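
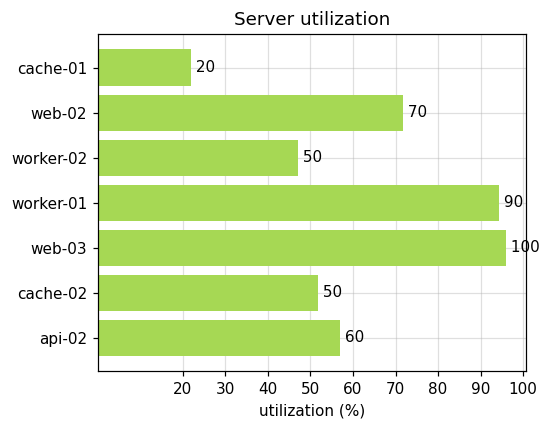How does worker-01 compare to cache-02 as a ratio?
worker-01 ≈ 90, cache-02 ≈ 50; 90/50 ≈ 1.8.

≈ 1.8×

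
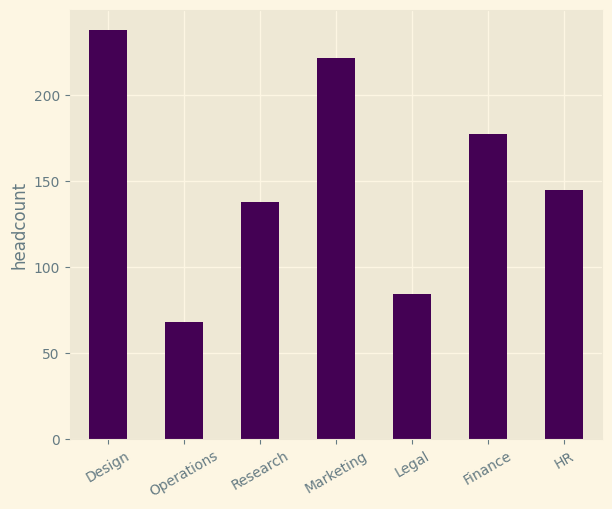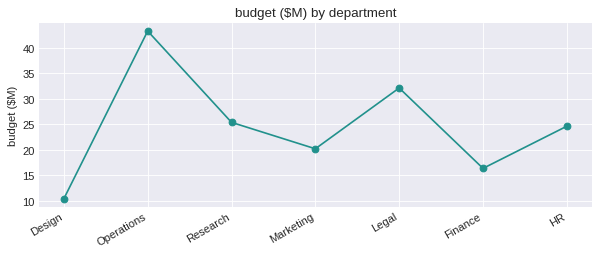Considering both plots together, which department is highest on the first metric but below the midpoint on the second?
Chart 2 median budget ($M) ≈ 25; below-median departments: Design, Marketing, Finance. Among those, Design has the highest headcount (≈ 250).

Design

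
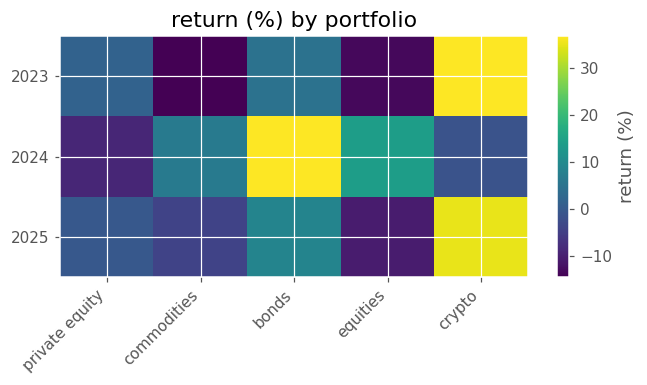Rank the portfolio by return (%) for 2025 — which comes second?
Top 3 for 2025: crypto ≈ 35, bonds ≈ 10, private equity ≈ 0.

bonds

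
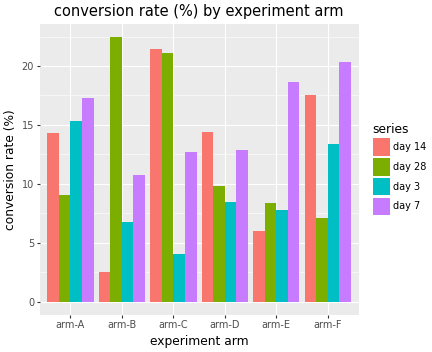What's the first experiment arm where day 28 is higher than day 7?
arm-A: day 28 ≈ 10 vs day 7 ≈ 18 (not yet); arm-B: day 28 ≈ 22 vs day 7 ≈ 10 (first crossover).

arm-B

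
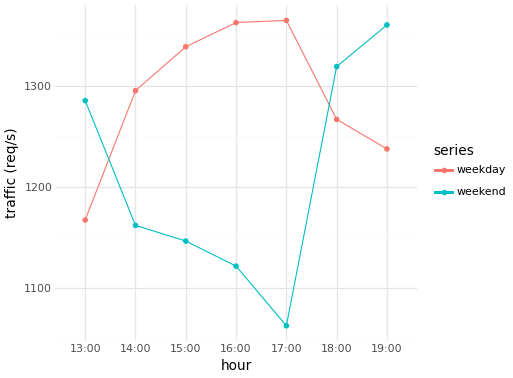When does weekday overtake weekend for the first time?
14:00

13:00: weekday ≈ 1150 vs weekend ≈ 1300 (not yet); 14:00: weekday ≈ 1300 vs weekend ≈ 1150 (first crossover).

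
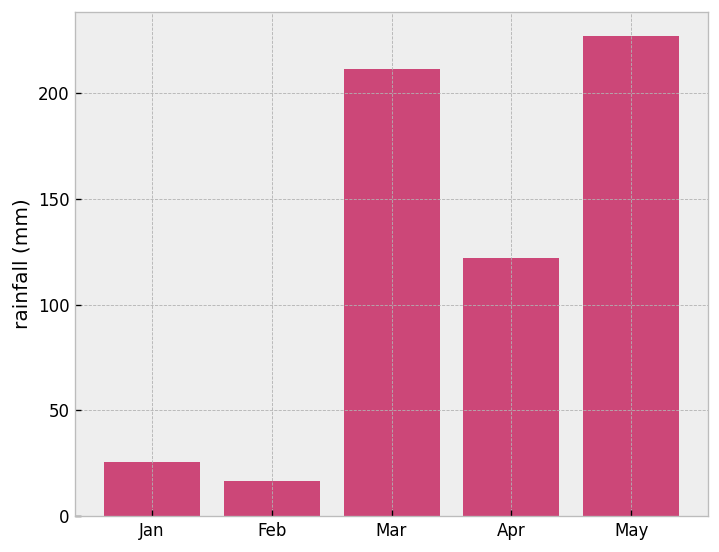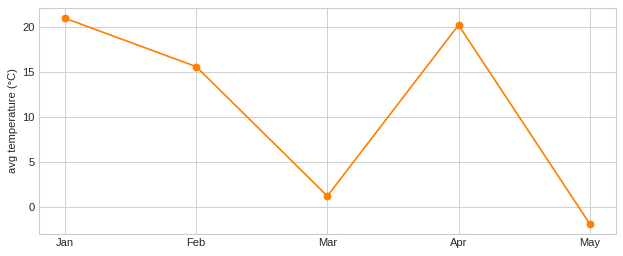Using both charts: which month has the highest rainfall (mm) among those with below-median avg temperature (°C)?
May

Chart 2 median avg temperature (°C) ≈ 16; below-median months: Mar, May. Among those, May has the highest rainfall (mm) (≈ 225).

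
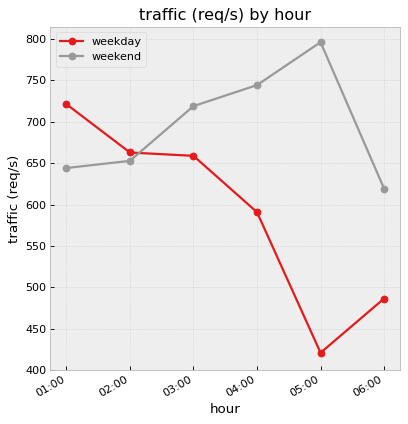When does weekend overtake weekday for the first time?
02:00: weekend ≈ 650 vs weekday ≈ 650 (not yet); 03:00: weekend ≈ 700 vs weekday ≈ 650 (first crossover).

03:00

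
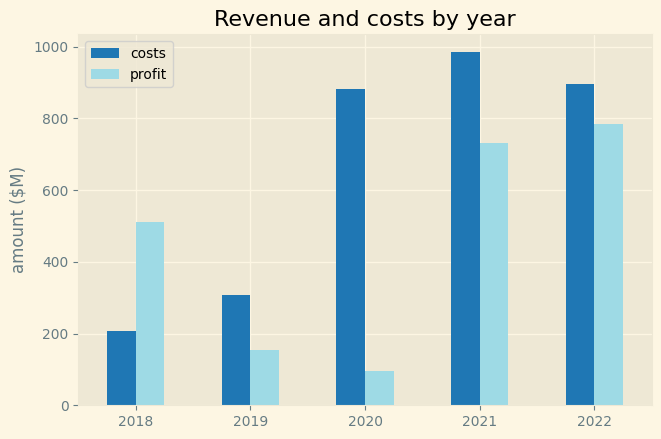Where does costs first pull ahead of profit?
2019

2018: costs ≈ 200 vs profit ≈ 500 (not yet); 2019: costs ≈ 300 vs profit ≈ 200 (first crossover).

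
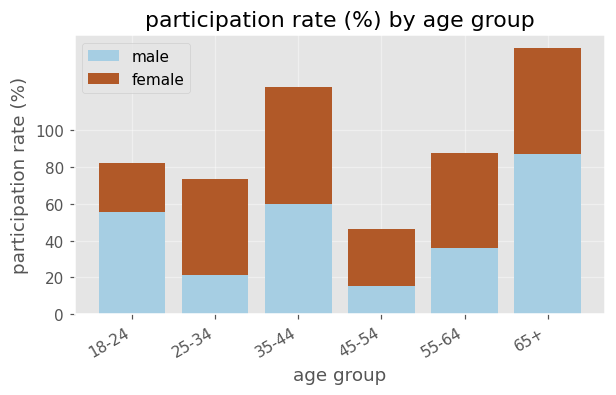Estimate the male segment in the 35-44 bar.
≈ 60

male top ≈ 60, bottom ≈ 0; segment ≈ 60.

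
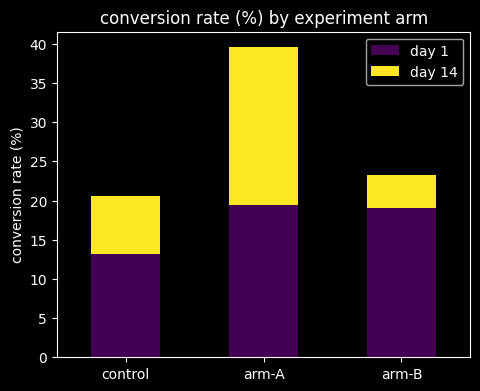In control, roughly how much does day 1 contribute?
≈ 15

day 1 top ≈ 15, bottom ≈ 0; segment ≈ 15.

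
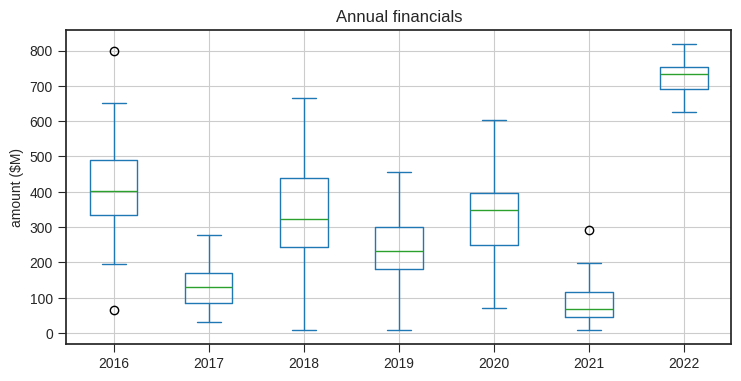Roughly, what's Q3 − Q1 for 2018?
Q3 ≈ 400, Q1 ≈ 200; IQR ≈ 200.

≈ 200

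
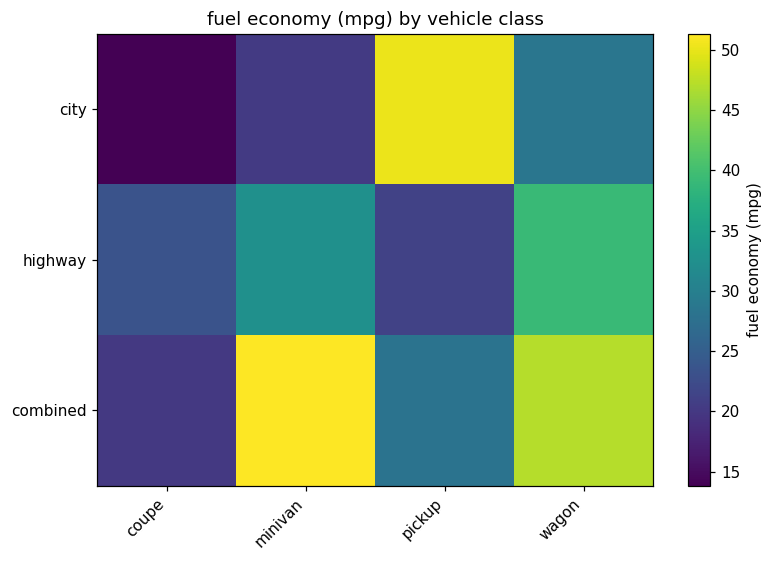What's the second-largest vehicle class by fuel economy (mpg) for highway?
minivan

Top 3 for highway: wagon ≈ 40, minivan ≈ 35, coupe ≈ 25.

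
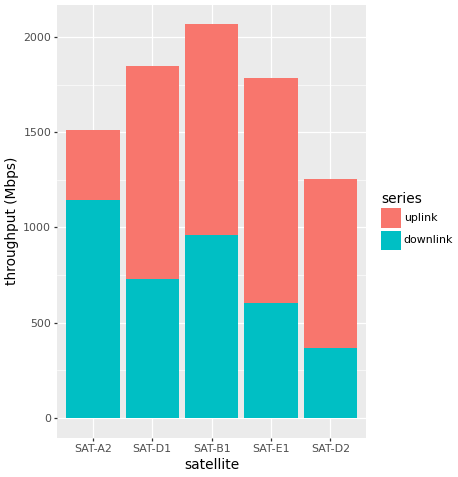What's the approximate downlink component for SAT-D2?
downlink top ≈ 400, bottom ≈ 0; segment ≈ 400.

≈ 400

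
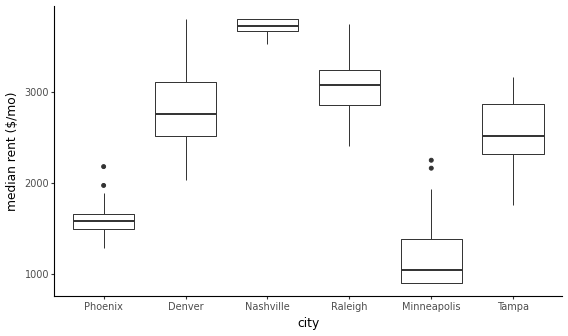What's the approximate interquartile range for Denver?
≈ 500

Q3 ≈ 3000, Q1 ≈ 2500; IQR ≈ 500.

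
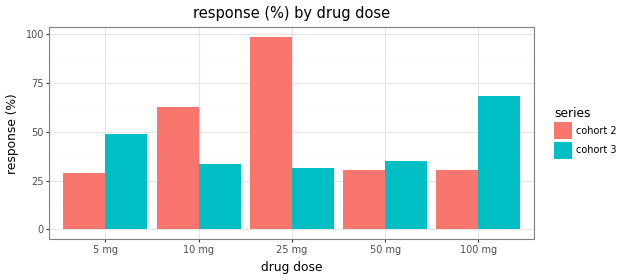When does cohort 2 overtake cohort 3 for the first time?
10 mg

5 mg: cohort 2 ≈ 30 vs cohort 3 ≈ 50 (not yet); 10 mg: cohort 2 ≈ 60 vs cohort 3 ≈ 30 (first crossover).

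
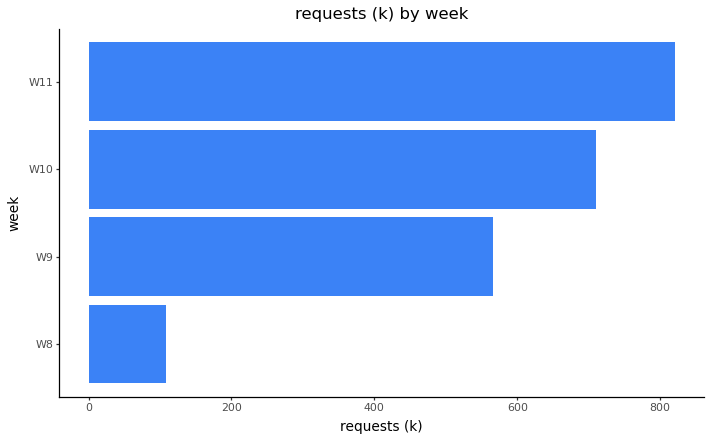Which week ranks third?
Top 4: W11 ≈ 800, W10 ≈ 700, W9 ≈ 600, W8 ≈ 100.

W9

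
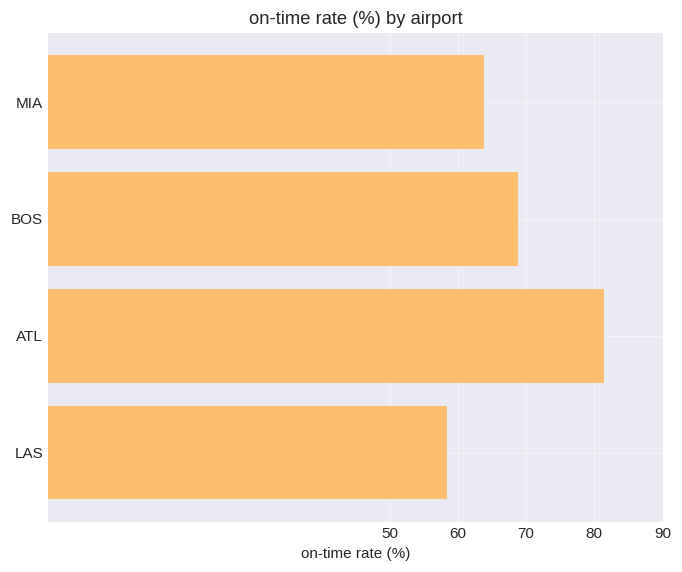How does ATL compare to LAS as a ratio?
≈ 1.33×

ATL ≈ 80, LAS ≈ 60; 80/60 ≈ 1.33.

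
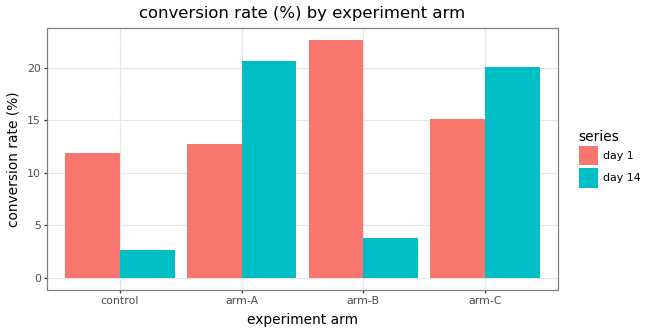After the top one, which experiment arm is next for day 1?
arm-C

Top 3 for day 1: arm-B ≈ 22, arm-C ≈ 16, arm-A ≈ 12.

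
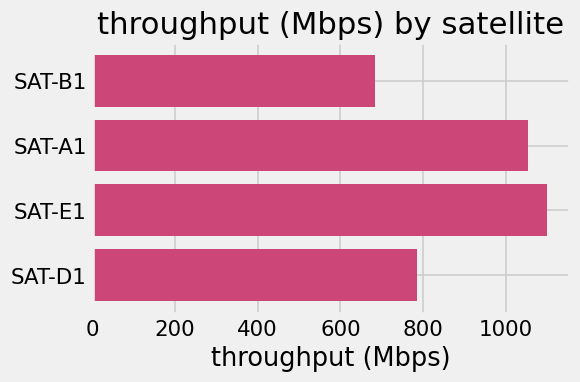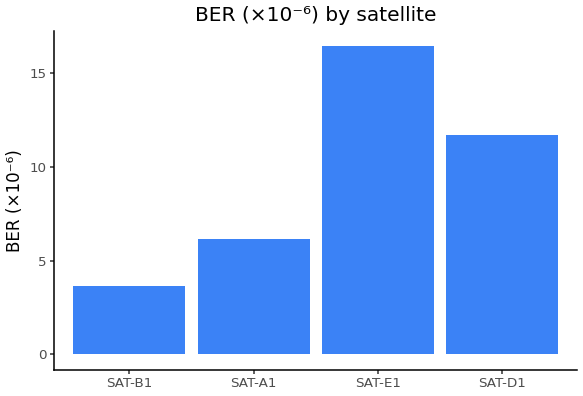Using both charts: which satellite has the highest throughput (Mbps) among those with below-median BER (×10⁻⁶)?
SAT-A1

Chart 2 median BER (×10⁻⁶) ≈ 8; below-median satellites: SAT-B1, SAT-A1. Among those, SAT-A1 has the highest throughput (Mbps) (≈ 1000).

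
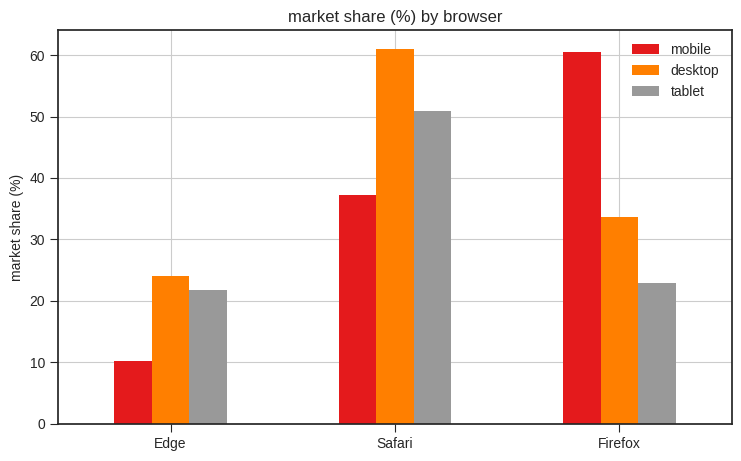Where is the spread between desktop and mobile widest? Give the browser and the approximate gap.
Firefox: desktop ≈ 30, mobile ≈ 60 → gap ≈ 30. Next-largest (Safari) is only ≈ 20.

Firefox, ≈ 30 %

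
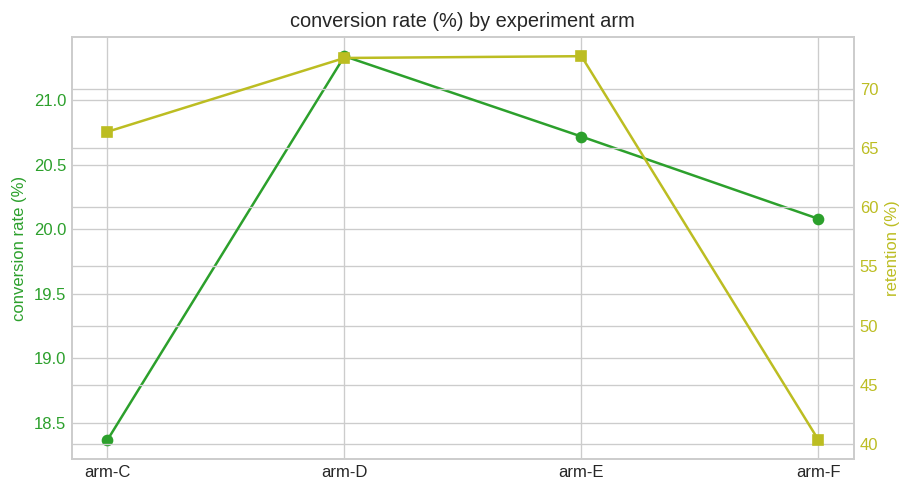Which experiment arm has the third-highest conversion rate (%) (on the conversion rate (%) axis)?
arm-F

Top 4 (on the conversion rate (%) axis): arm-D ≈ 21.5, arm-E ≈ 20.5, arm-F ≈ 20.0, arm-C ≈ 18.5.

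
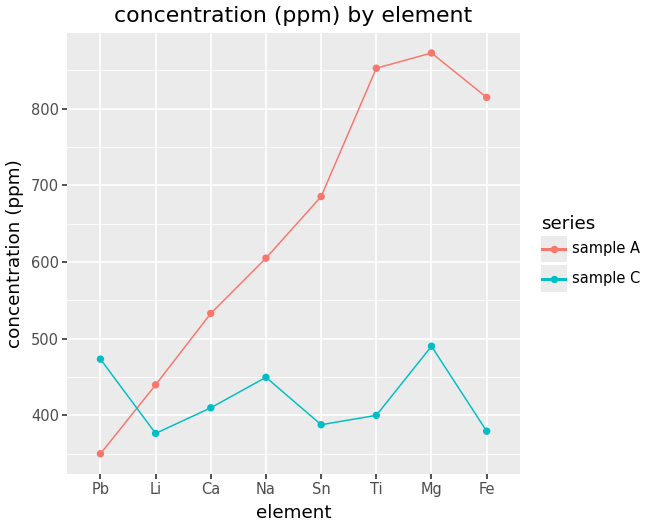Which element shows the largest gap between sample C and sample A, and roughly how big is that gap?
Ti: sample C ≈ 400, sample A ≈ 850 → gap ≈ 450. Next-largest (Fe) is only ≈ 400.

Ti, ≈ 450 ppm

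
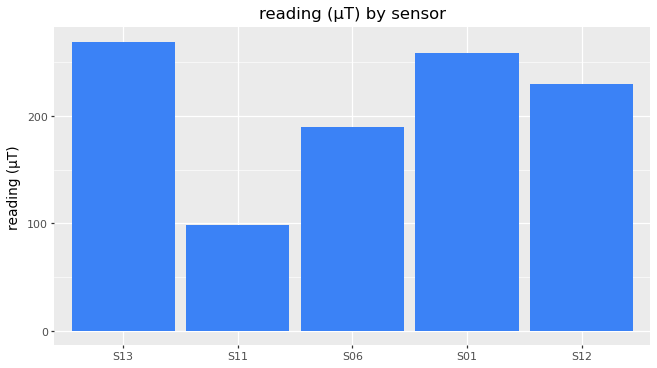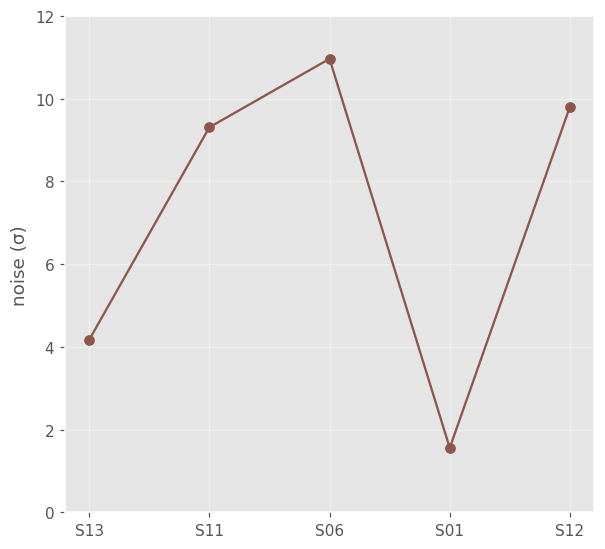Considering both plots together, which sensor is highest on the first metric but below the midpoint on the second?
S13

Chart 2 median noise (σ) ≈ 10; below-median sensors: S13, S01. Among those, S13 has the highest reading (µT) (≈ 275).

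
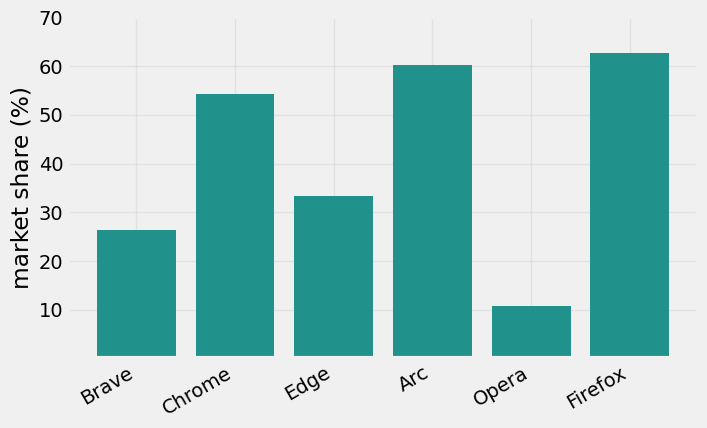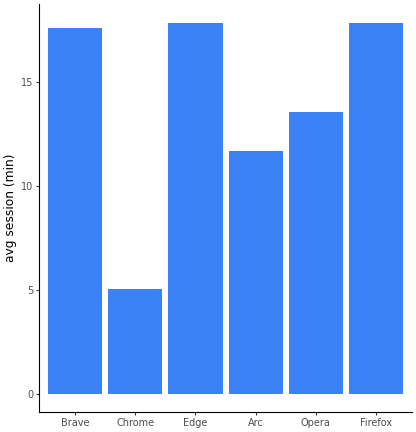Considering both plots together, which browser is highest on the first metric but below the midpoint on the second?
Chart 2 median avg session (min) ≈ 16; below-median browsers: Chrome, Arc, Opera. Among those, Arc has the highest market share (%) (≈ 60).

Arc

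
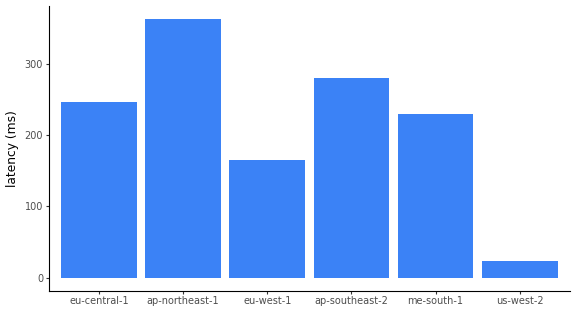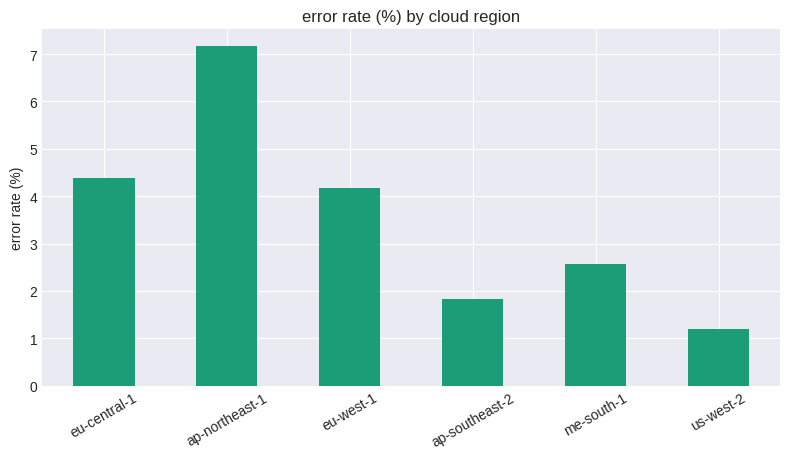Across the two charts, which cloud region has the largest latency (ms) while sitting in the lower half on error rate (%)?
ap-southeast-2

Chart 2 median error rate (%) ≈ 3; below-median cloud regions: ap-southeast-2, me-south-1, us-west-2. Among those, ap-southeast-2 has the highest latency (ms) (≈ 300).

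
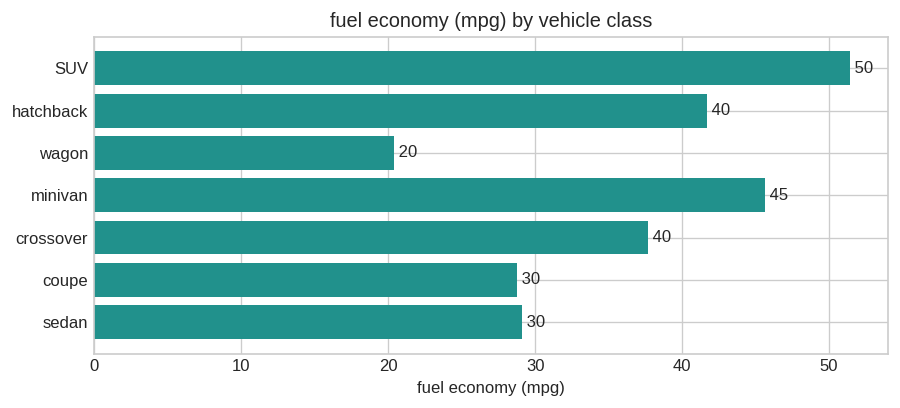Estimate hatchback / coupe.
hatchback ≈ 40, coupe ≈ 30; 40/30 ≈ 1.33.

≈ 1.33×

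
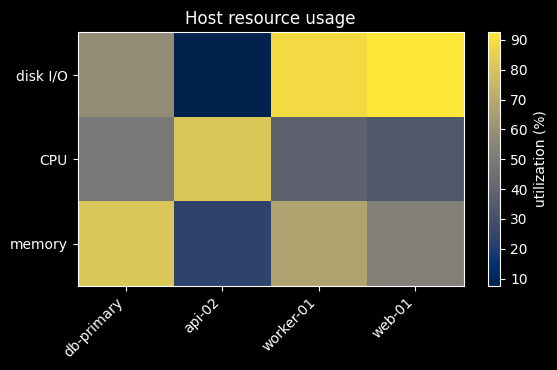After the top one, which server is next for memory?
Top 3 for memory: db-primary ≈ 80, worker-01 ≈ 70, web-01 ≈ 50.

worker-01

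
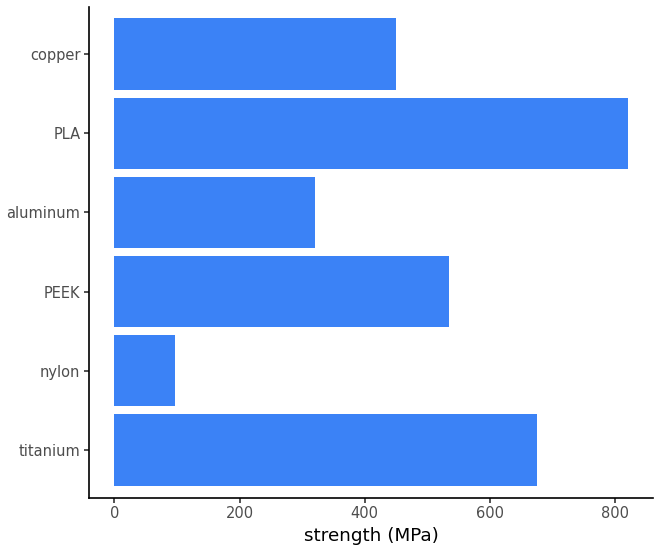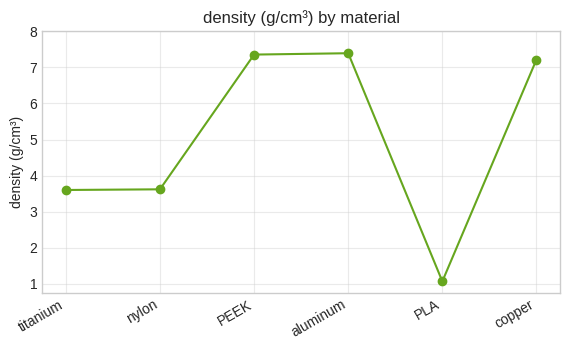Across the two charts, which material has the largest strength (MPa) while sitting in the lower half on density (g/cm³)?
Chart 2 median density (g/cm³) ≈ 5; below-median materials: titanium, nylon, PLA. Among those, PLA has the highest strength (MPa) (≈ 800).

PLA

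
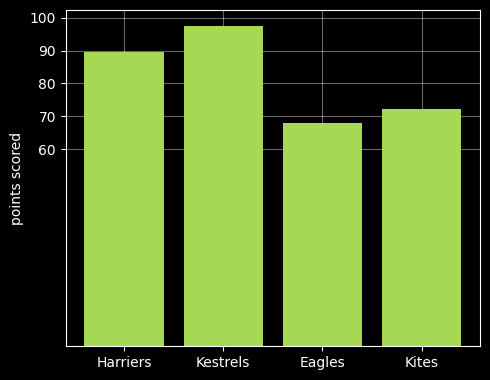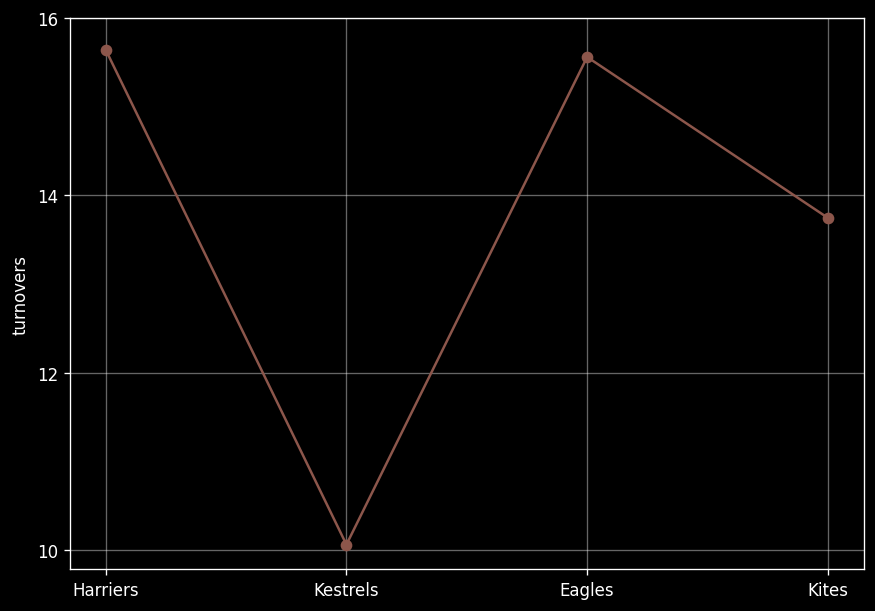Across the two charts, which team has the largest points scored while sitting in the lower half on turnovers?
Chart 2 median turnovers ≈ 14; below-median teams: Kestrels, Kites. Among those, Kestrels has the highest points scored (≈ 100).

Kestrels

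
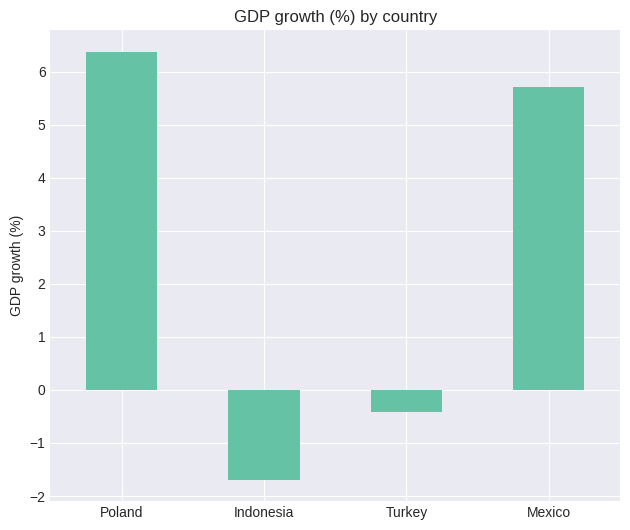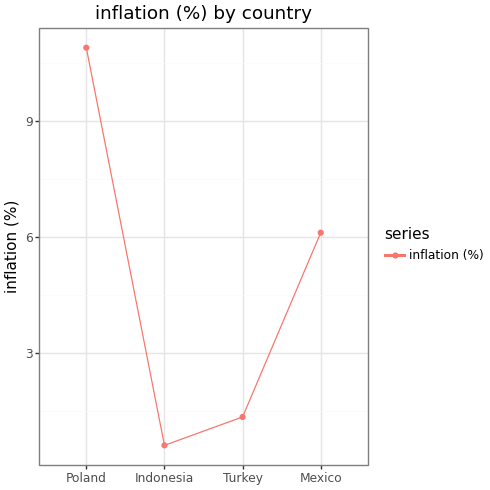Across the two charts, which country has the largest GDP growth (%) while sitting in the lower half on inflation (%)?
Turkey

Chart 2 median inflation (%) ≈ 4; below-median countries: Indonesia, Turkey. Among those, Turkey has the highest GDP growth (%) (≈ 0).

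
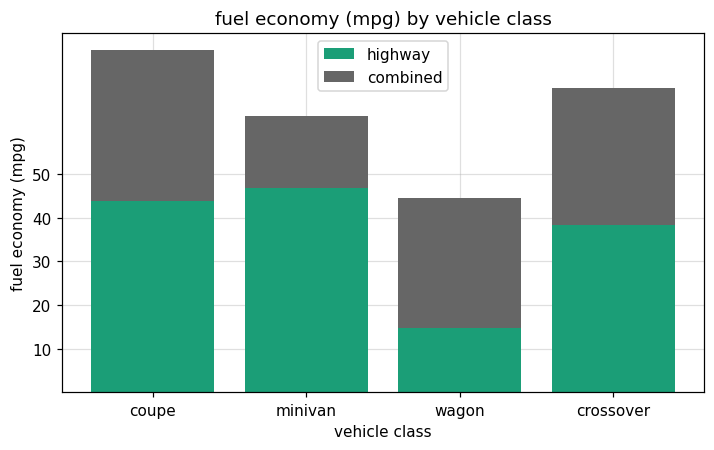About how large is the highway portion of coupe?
highway top ≈ 40, bottom ≈ 0; segment ≈ 40.

≈ 40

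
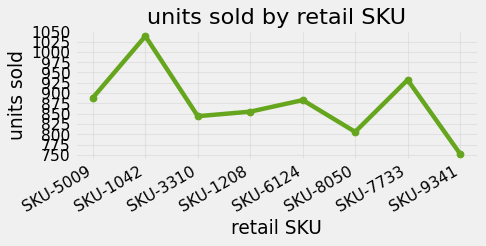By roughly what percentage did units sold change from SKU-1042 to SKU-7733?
SKU-1042 ≈ 1050, SKU-7733 ≈ 925; (925 − 1050) / 1050 ≈ -11.9%.

≈ -11.9%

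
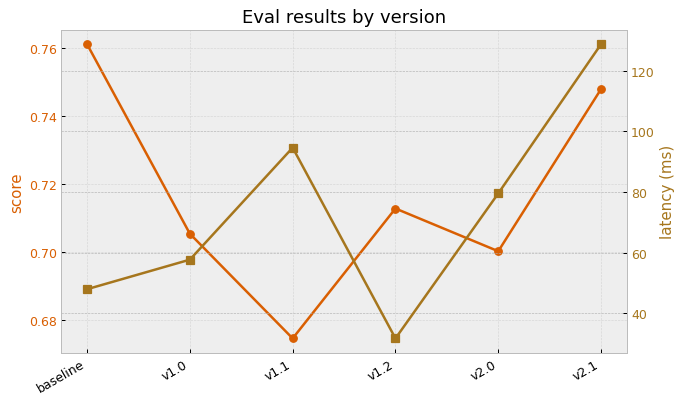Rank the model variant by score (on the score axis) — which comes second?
Top 3 (on the score axis): baseline ≈ 0.76, v2.1 ≈ 0.75, v1.2 ≈ 0.71.

v2.1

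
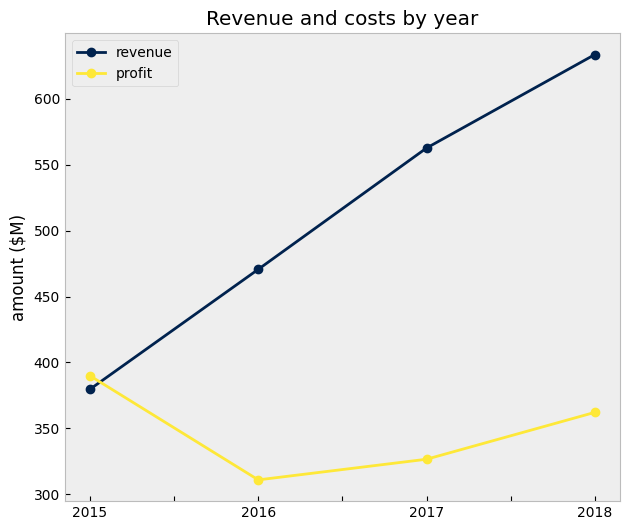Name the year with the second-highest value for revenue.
Top 3 for revenue: 2018 ≈ 650, 2017 ≈ 550, 2016 ≈ 450.

2017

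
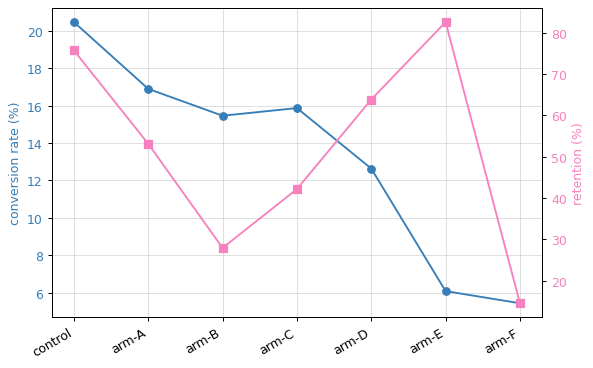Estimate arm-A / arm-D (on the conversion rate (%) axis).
≈ 1.33×

arm-A ≈ 16, arm-D ≈ 12; 16/12 ≈ 1.33.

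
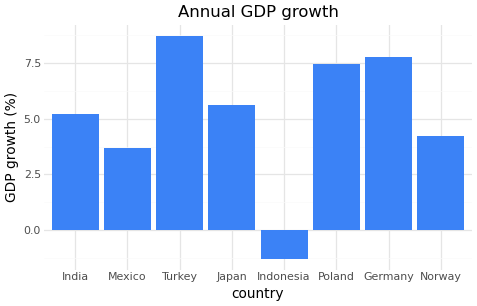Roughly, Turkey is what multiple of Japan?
Turkey ≈ 9, Japan ≈ 6; 9/6 ≈ 1.5.

≈ 1.5×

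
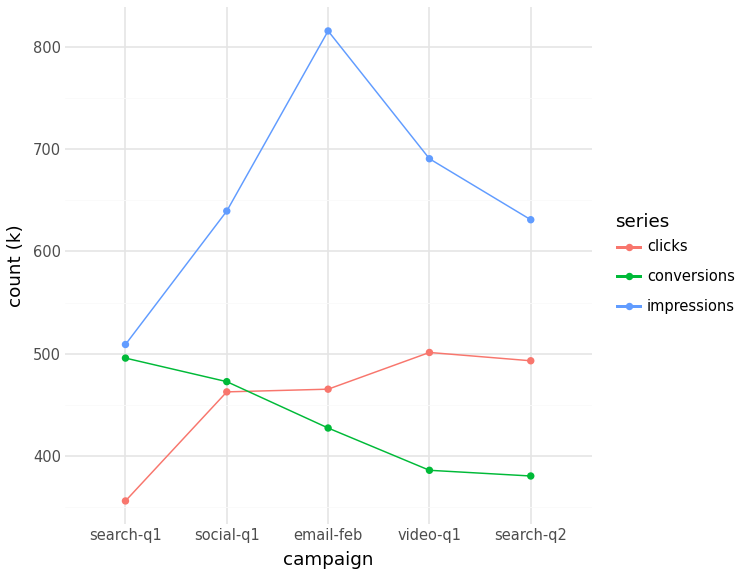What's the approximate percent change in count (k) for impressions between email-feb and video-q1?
≈ -12.5%

email-feb ≈ 800, video-q1 ≈ 700; (700 − 800) / 800 ≈ -12.5%.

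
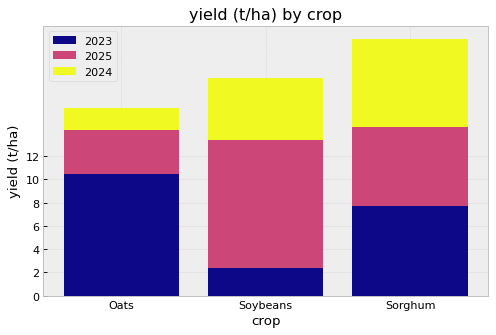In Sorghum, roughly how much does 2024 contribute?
≈ 8

2024 top ≈ 22, bottom ≈ 14; segment ≈ 8.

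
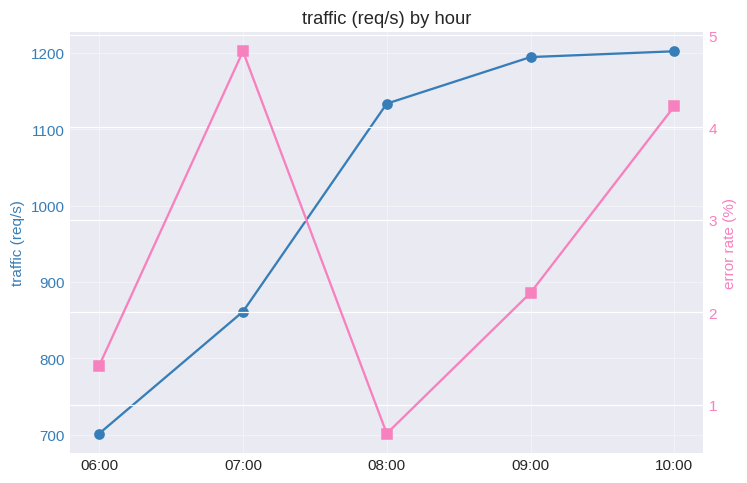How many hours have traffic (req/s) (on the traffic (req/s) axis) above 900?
3

Above 900: 08:00, 09:00, 10:00.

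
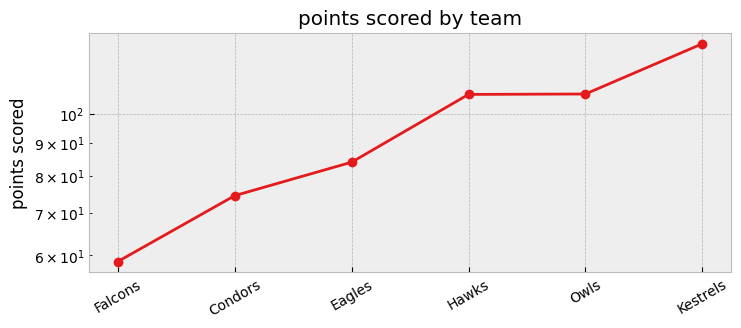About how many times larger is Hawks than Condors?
Hawks ≈ 110, Condors ≈ 70; 110/70 ≈ 1.57.

≈ 1.57×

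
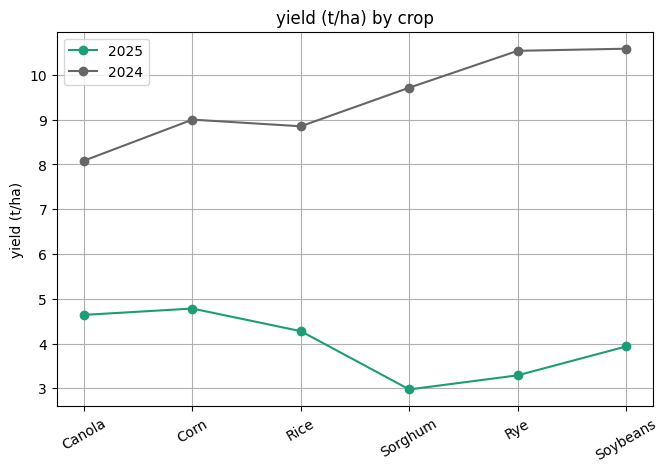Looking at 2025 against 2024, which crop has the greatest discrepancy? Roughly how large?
Rye, ≈ 8 t/ha

Rye: 2025 ≈ 3, 2024 ≈ 11 → gap ≈ 8. Next-largest (Sorghum) is only ≈ 7.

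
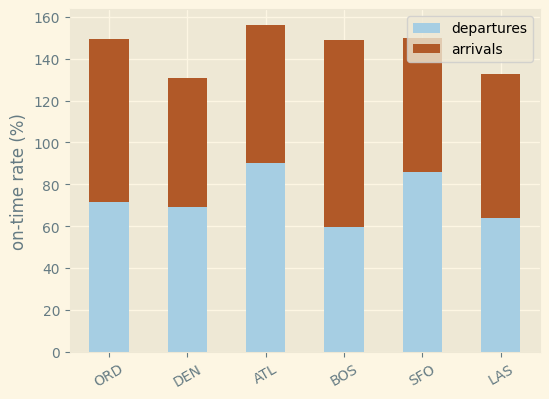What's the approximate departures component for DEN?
≈ 60

departures top ≈ 60, bottom ≈ 0; segment ≈ 60.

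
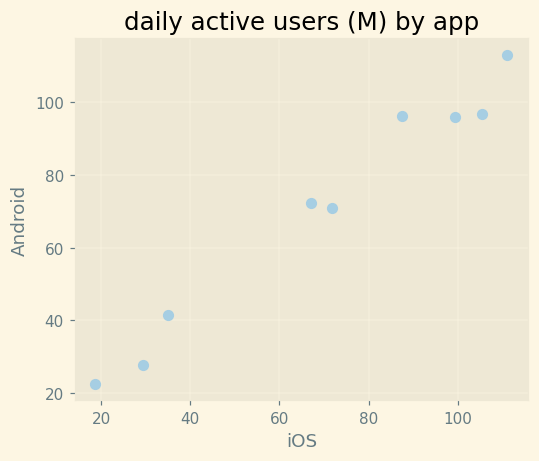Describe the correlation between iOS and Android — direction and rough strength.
positive, strong

Points are positively correlated; strong (|r| ≈ 1.0).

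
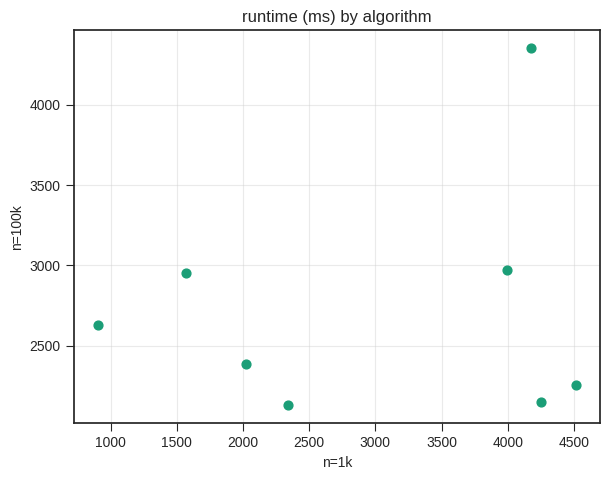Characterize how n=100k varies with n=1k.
no clear correlation

Points are roughly uncorrelated; weak (|r| ≈ 0.2).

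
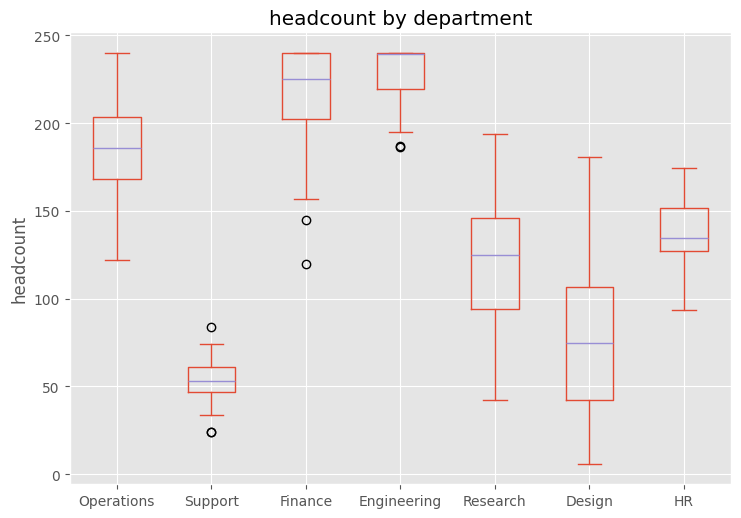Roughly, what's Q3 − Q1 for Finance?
Q3 ≈ 240, Q1 ≈ 200; IQR ≈ 40.

≈ 40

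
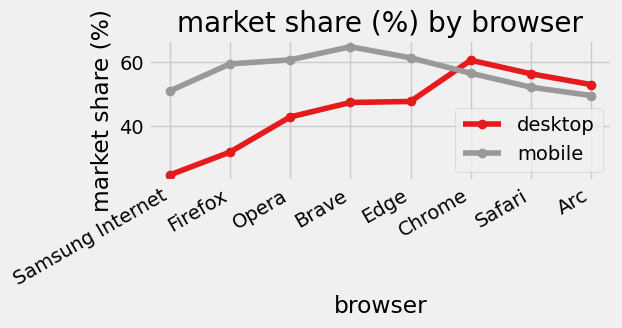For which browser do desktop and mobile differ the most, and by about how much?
Firefox, ≈ 30 %

Firefox: desktop ≈ 30, mobile ≈ 60 → gap ≈ 30. Next-largest (Samsung Internet) is only ≈ 25.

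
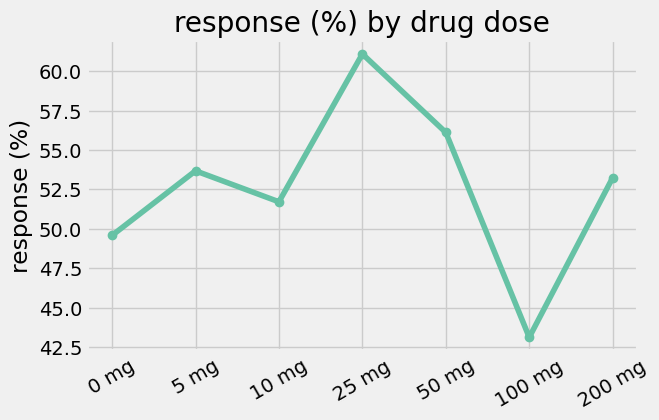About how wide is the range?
Max 25 mg ≈ 62, min 100 mg ≈ 44; range ≈ 18.

≈ 18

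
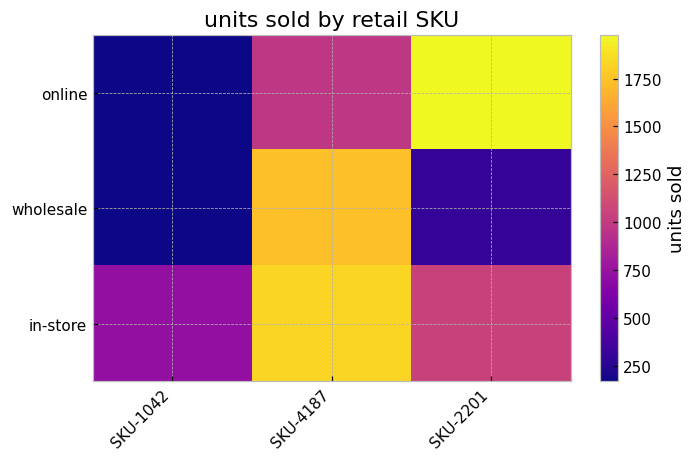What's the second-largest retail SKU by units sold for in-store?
Top 3 for in-store: SKU-4187 ≈ 1800, SKU-2201 ≈ 1000, SKU-1042 ≈ 800.

SKU-2201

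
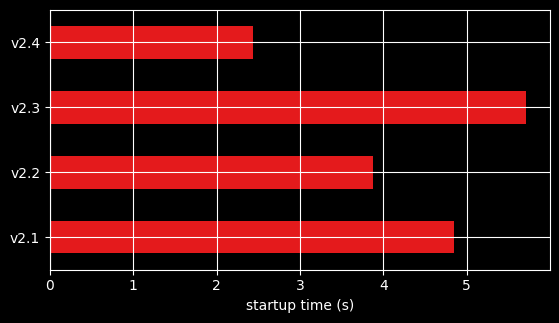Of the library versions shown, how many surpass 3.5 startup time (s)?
Above 3.5: v2.1, v2.2, v2.3.

3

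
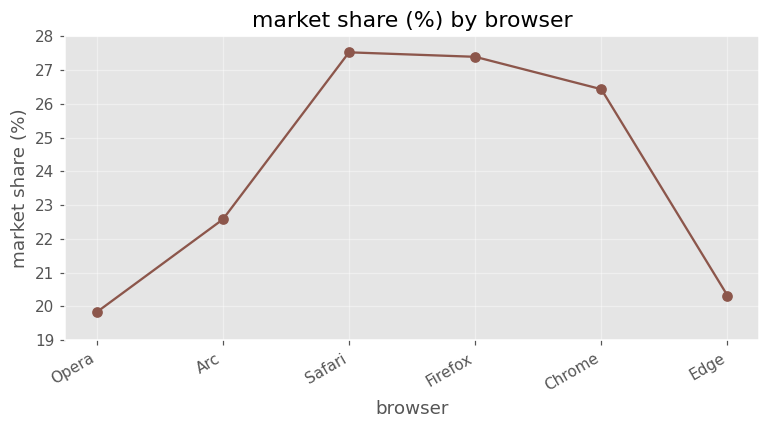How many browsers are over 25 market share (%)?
Above 25: Safari, Firefox, Chrome.

3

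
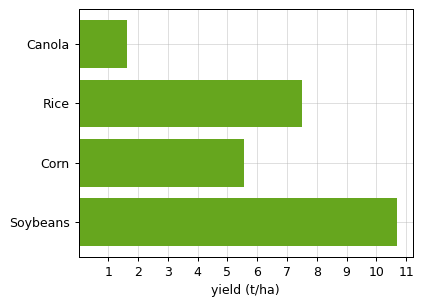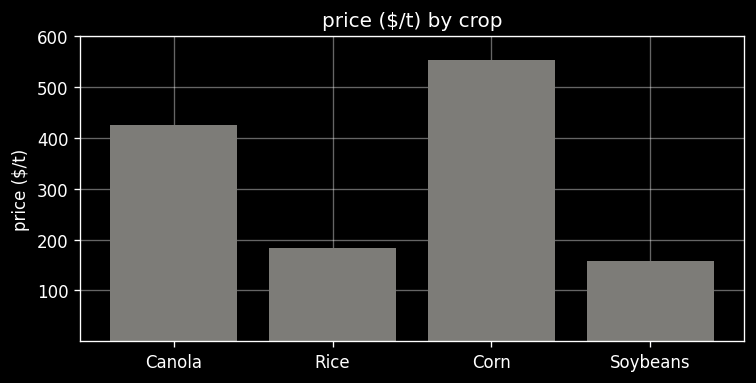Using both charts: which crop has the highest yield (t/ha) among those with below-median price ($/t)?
Soybeans

Chart 2 median price ($/t) ≈ 300; below-median crops: Rice, Soybeans. Among those, Soybeans has the highest yield (t/ha) (≈ 11).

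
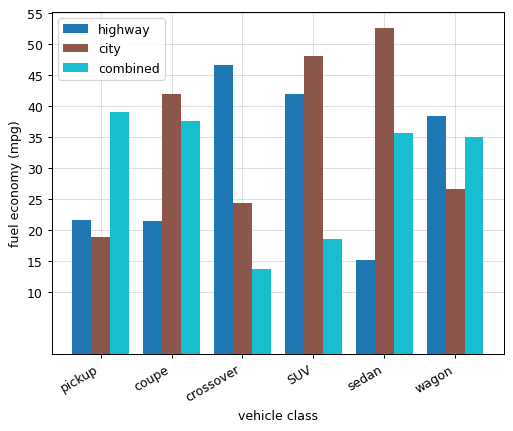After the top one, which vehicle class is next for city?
SUV

Top 3 for city: sedan ≈ 55, SUV ≈ 50, coupe ≈ 40.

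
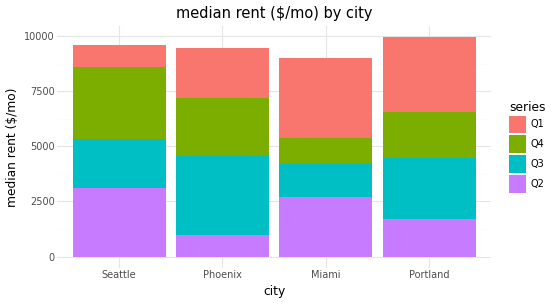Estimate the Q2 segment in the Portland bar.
Q2 top ≈ 2000, bottom ≈ 0; segment ≈ 2000.

≈ 2000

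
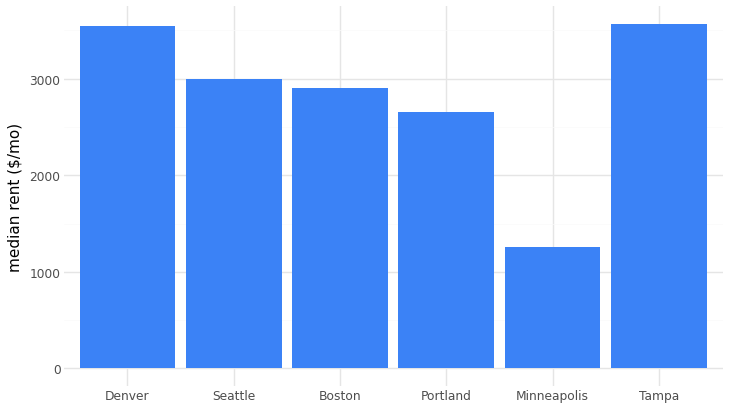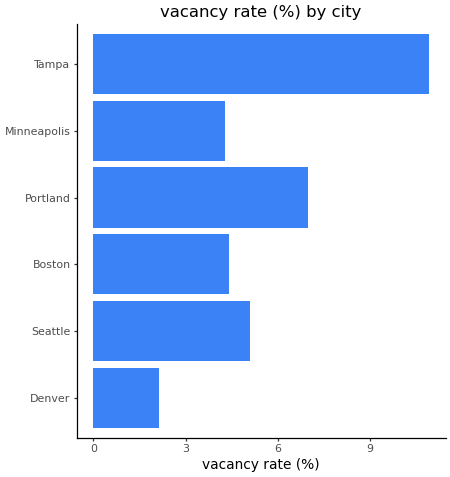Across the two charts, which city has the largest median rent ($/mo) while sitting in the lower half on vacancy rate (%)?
Chart 2 median vacancy rate (%) ≈ 4; below-median cities: Denver, Boston, Minneapolis. Among those, Denver has the highest median rent ($/mo) (≈ 3500).

Denver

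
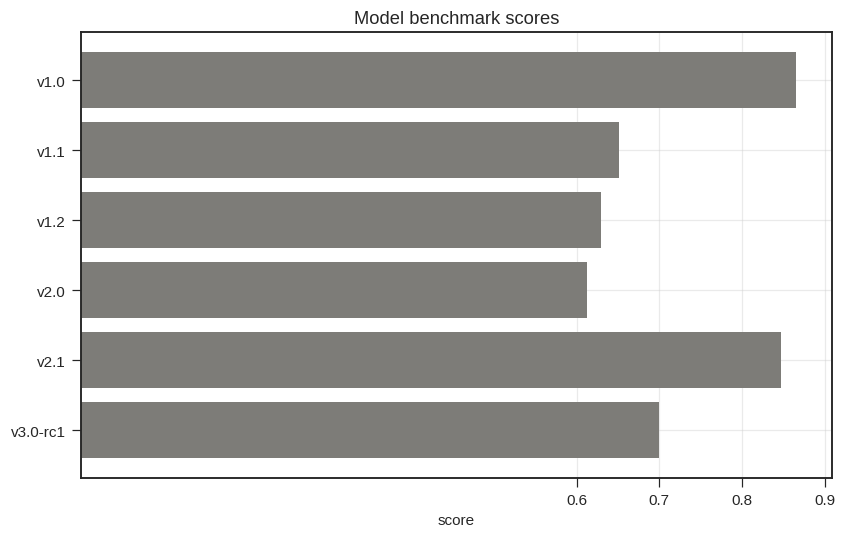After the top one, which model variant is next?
Top 3: v1.0 ≈ 0.9, v2.1 ≈ 0.8, v3.0-rc1 ≈ 0.7.

v2.1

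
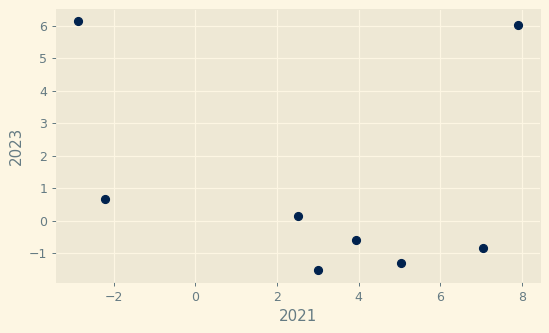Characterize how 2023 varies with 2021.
no clear correlation

Points are roughly uncorrelated; weak (|r| ≈ 0.2).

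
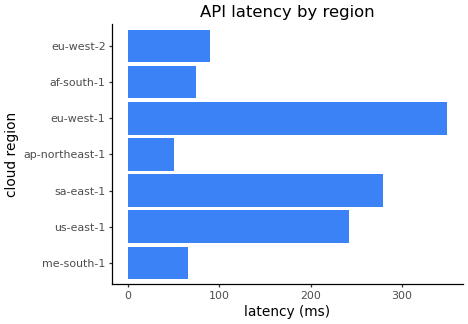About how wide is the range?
≈ 300

Max eu-west-1 ≈ 350, min ap-northeast-1 ≈ 50; range ≈ 300.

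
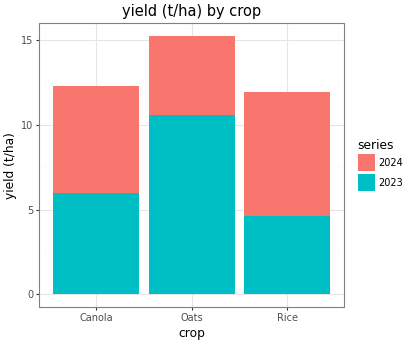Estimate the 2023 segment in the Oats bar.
2023 top ≈ 10, bottom ≈ 0; segment ≈ 10.

≈ 10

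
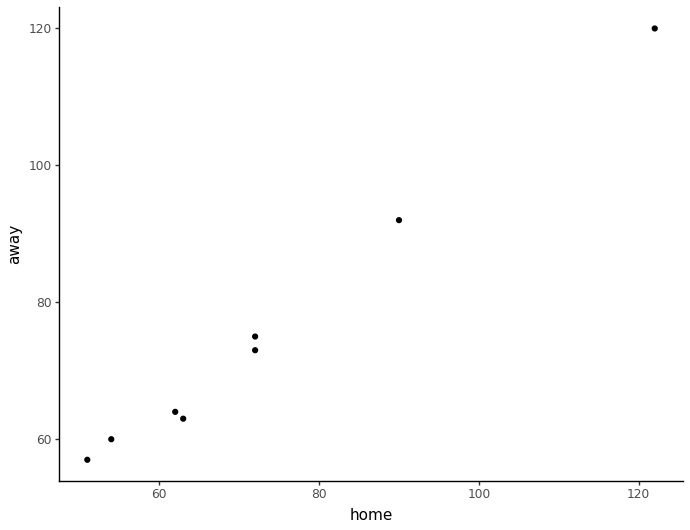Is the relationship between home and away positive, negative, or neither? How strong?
positive, strong

Points are positively correlated; strong (|r| ≈ 1.0).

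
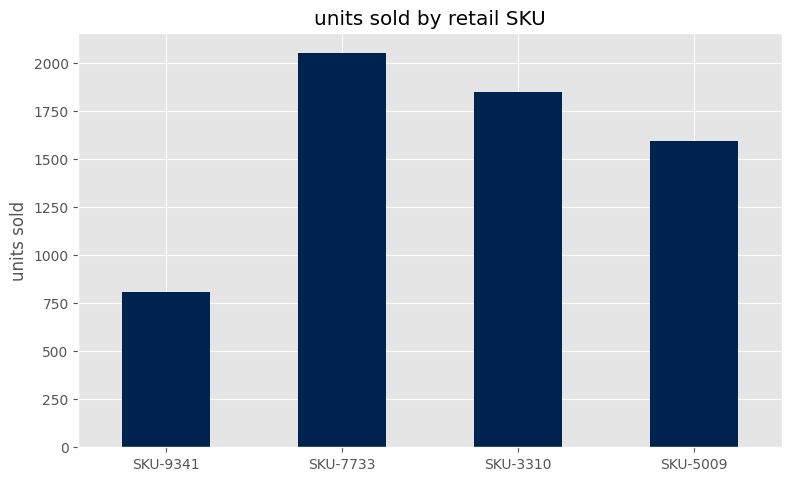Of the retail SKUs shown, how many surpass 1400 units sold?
Above 1400: SKU-7733, SKU-3310, SKU-5009.

3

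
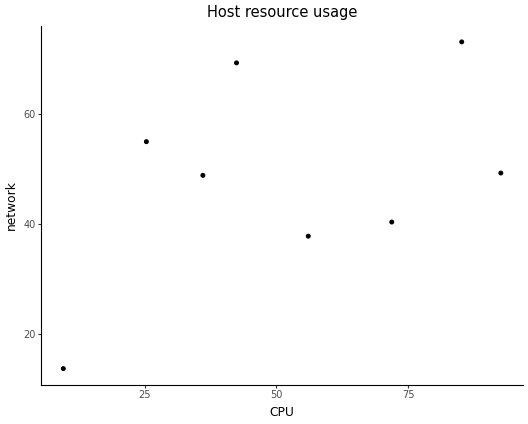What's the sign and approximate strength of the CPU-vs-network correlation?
positive, moderate

Points are positively correlated; moderate (|r| ≈ 0.5).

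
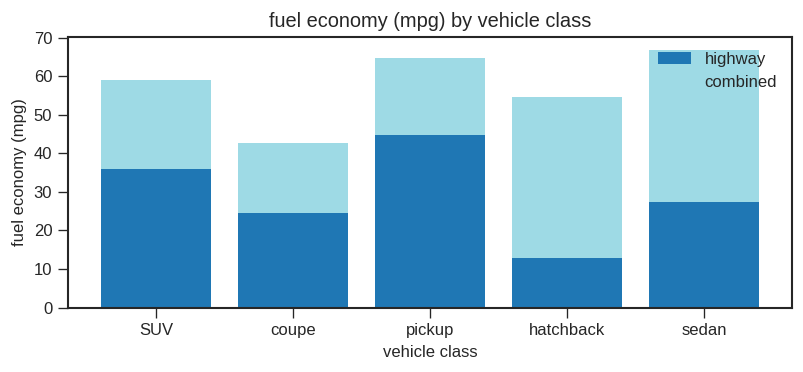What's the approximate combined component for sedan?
≈ 40

combined top ≈ 70, bottom ≈ 30; segment ≈ 40.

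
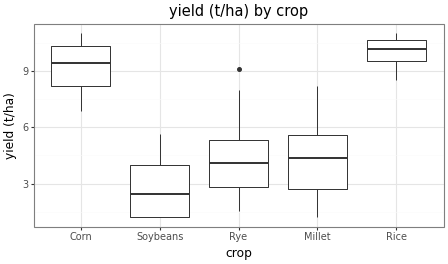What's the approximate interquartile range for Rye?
≈ 2

Q3 ≈ 5, Q1 ≈ 3; IQR ≈ 2.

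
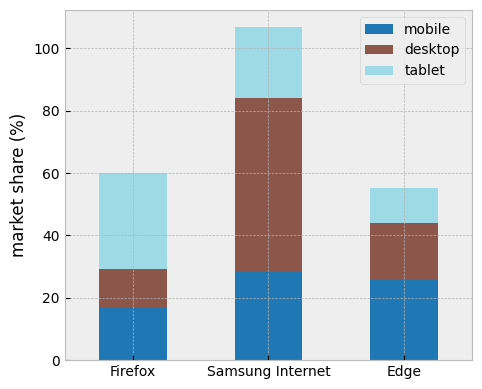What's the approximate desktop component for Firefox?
desktop top ≈ 30, bottom ≈ 20; segment ≈ 10.

≈ 10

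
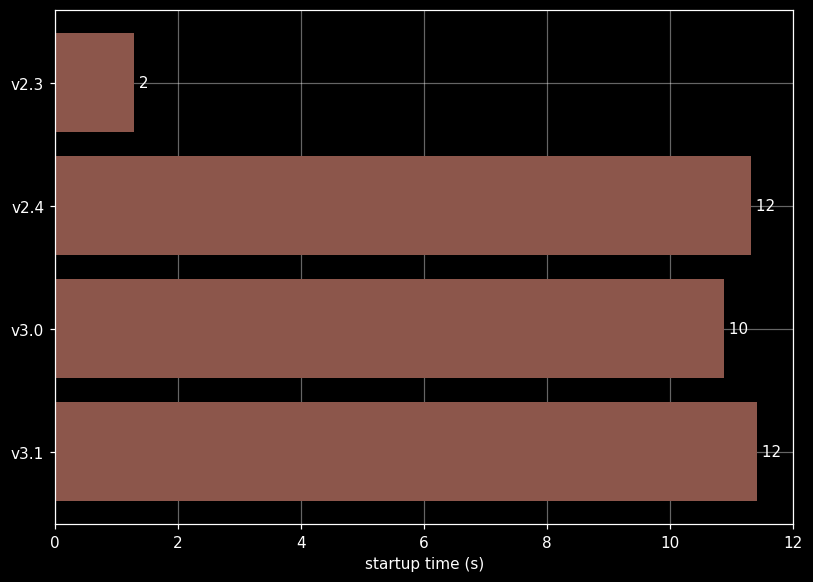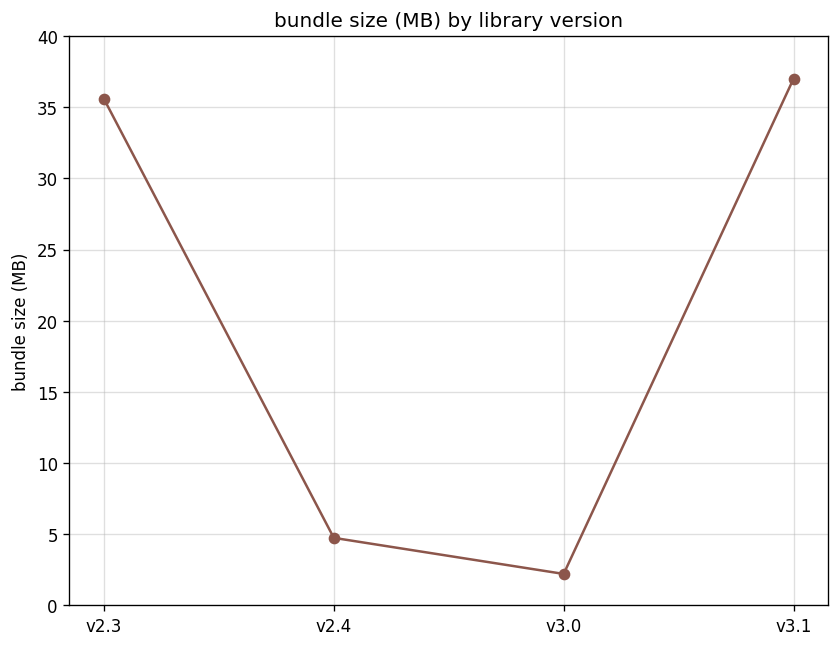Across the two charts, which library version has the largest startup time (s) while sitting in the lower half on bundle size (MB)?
Chart 2 median bundle size (MB) ≈ 20; below-median library versions: v2.4, v3.0. Among those, v2.4 has the highest startup time (s) (≈ 12).

v2.4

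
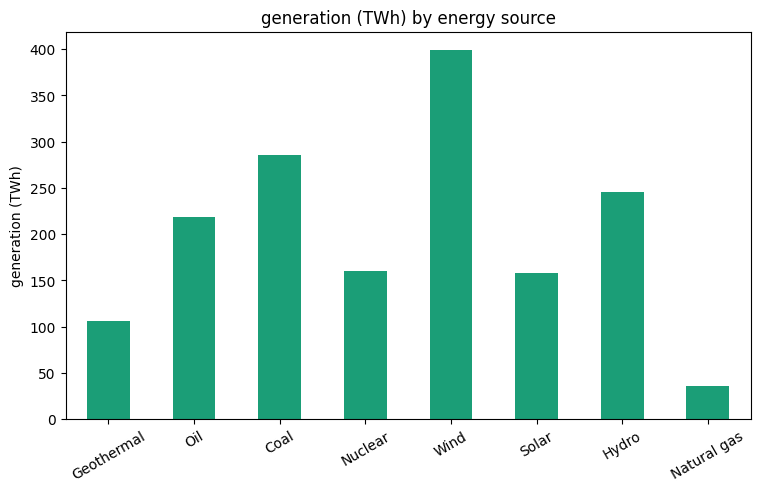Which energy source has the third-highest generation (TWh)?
Top 4: Wind ≈ 400, Coal ≈ 300, Hydro ≈ 250, Oil ≈ 200.

Hydro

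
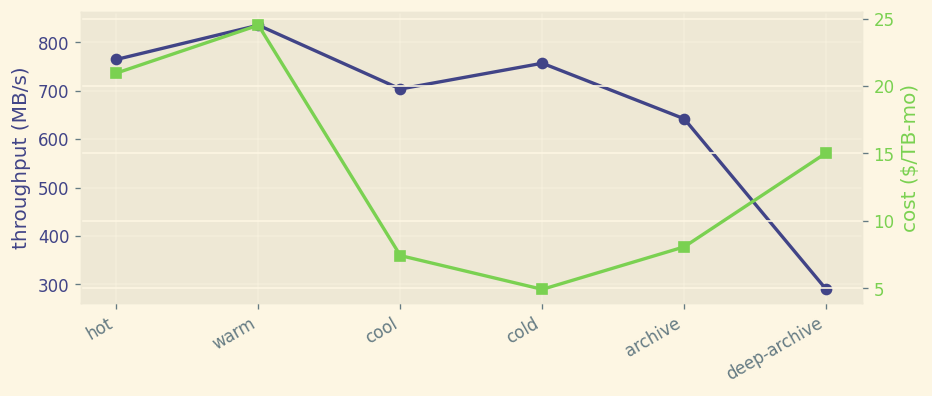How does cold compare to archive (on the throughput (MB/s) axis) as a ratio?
cold ≈ 750, archive ≈ 650; 750/650 ≈ 1.15.

≈ 1.15×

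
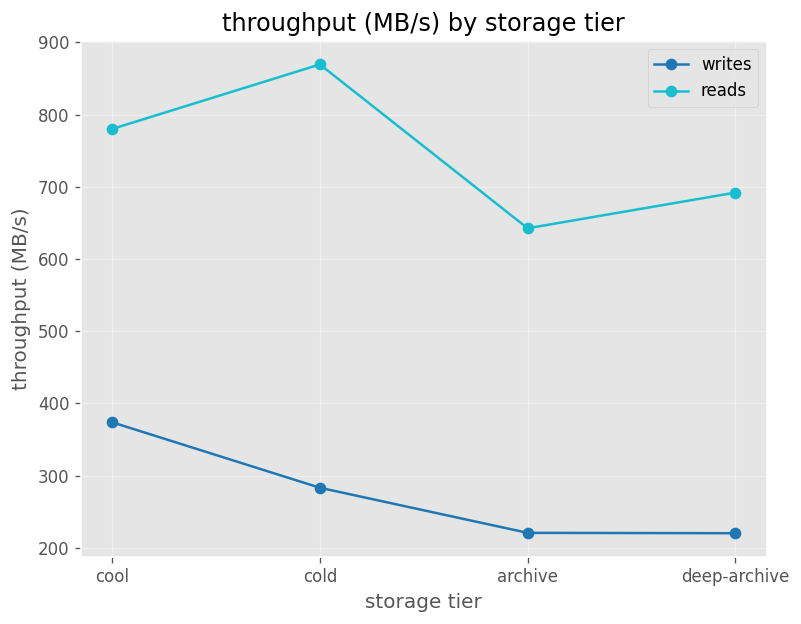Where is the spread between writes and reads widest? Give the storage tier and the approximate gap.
cold: writes ≈ 300, reads ≈ 900 → gap ≈ 600. Next-largest (deep-archive) is only ≈ 500.

cold, ≈ 600 MB/s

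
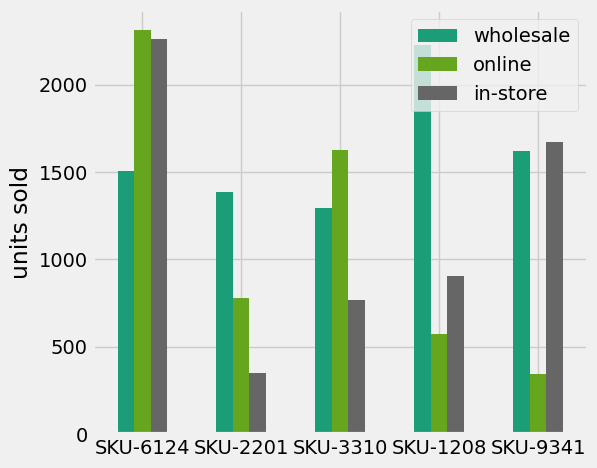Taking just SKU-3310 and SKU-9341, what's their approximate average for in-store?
≈ 1200

(800 + 1600) / 2 ≈ 1200.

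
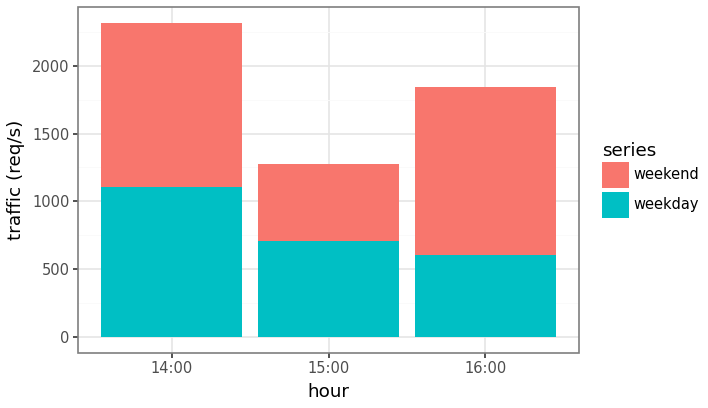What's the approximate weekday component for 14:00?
weekday top ≈ 1200, bottom ≈ 0; segment ≈ 1200.

≈ 1200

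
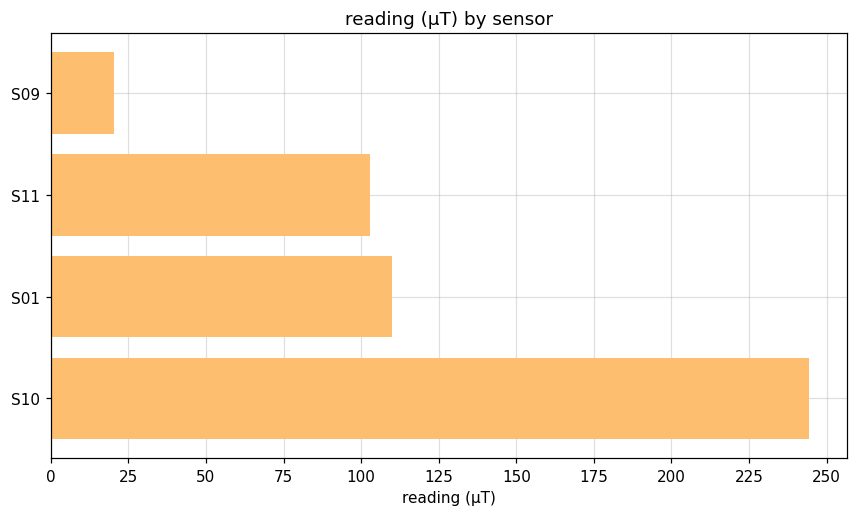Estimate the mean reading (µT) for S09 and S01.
≈ 62

(25 + 100) / 2 ≈ 62.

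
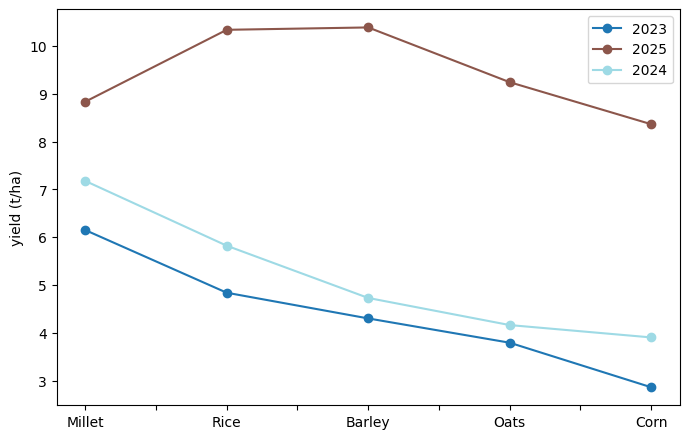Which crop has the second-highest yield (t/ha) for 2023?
Top 3 for 2023: Millet ≈ 6, Rice ≈ 5, Barley ≈ 4.

Rice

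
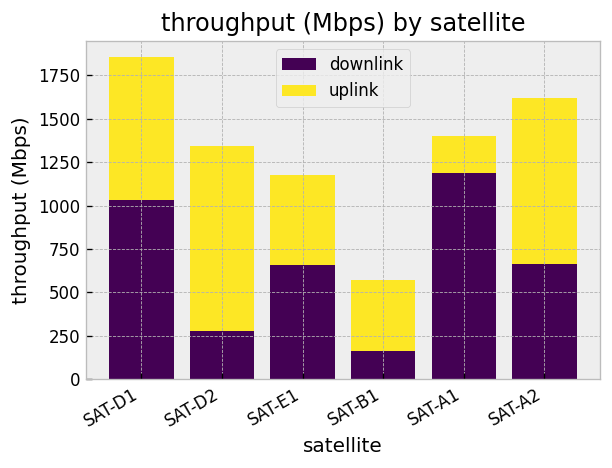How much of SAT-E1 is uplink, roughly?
uplink top ≈ 1200, bottom ≈ 600; segment ≈ 600.

≈ 600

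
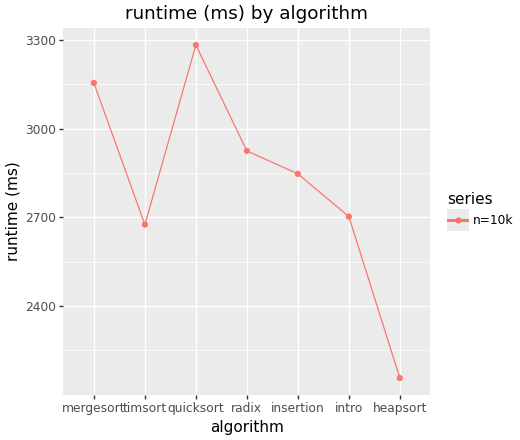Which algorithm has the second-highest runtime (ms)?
mergesort

Top 3: quicksort ≈ 3300, mergesort ≈ 3200, radix ≈ 2900.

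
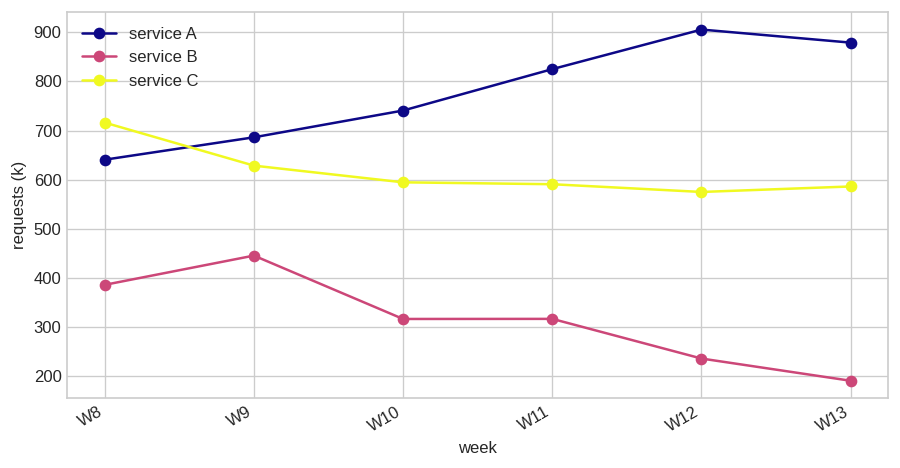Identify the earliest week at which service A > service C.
W8: service A ≈ 600 vs service C ≈ 700 (not yet); W9: service A ≈ 700 vs service C ≈ 600 (first crossover).

W9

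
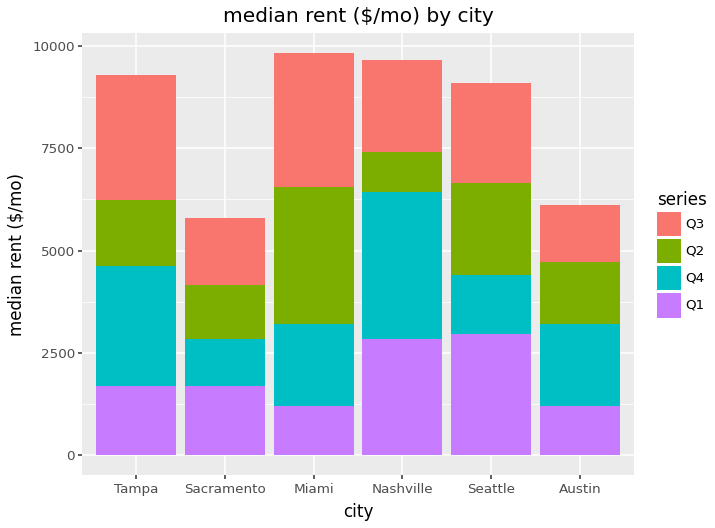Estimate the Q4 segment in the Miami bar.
Q4 top ≈ 3000, bottom ≈ 1000; segment ≈ 2000.

≈ 2000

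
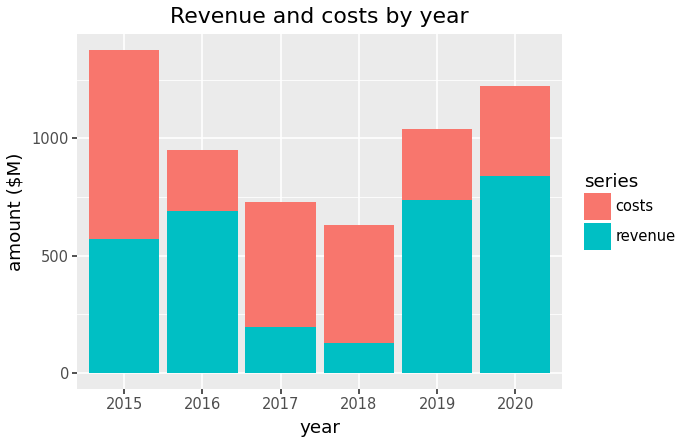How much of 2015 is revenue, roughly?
revenue top ≈ 600, bottom ≈ 0; segment ≈ 600.

≈ 600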